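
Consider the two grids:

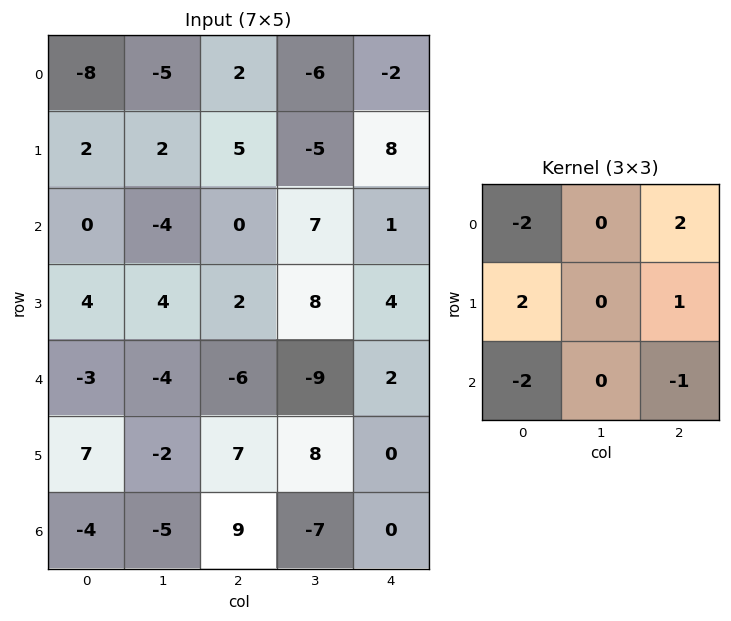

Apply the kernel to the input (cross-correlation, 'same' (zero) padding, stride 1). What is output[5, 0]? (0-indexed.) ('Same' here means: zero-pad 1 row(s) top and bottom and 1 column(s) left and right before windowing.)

-5

The receptive field on the zero-padded input at this output position is [0 -3 -4 / 0 7 -2 / 0 -4 -5]. Elementwise product with the kernel and sum: 0·-2 + -4·2 + 0·2 + -2·1 + 0·-2 + -5·-1.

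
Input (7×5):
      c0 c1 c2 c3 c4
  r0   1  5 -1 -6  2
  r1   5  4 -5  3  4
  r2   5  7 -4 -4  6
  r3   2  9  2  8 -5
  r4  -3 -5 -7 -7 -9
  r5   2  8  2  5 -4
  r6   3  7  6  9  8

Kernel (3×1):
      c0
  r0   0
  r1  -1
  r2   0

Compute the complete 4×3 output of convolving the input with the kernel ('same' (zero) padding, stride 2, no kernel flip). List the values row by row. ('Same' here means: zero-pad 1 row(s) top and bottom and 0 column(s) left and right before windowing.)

-1 1 -2
-5 4 -6
3 7 9
-3 -6 -8

Output[0,0]: The receptive field on the zero-padded input at this output position is [0 / 1 / 5]. Elementwise product with the kernel and sum: 1·-1.
Output[0,1]: The receptive field on the zero-padded input at this output position is [0 / -1 / -5]. Elementwise product with the kernel and sum: -1·-1.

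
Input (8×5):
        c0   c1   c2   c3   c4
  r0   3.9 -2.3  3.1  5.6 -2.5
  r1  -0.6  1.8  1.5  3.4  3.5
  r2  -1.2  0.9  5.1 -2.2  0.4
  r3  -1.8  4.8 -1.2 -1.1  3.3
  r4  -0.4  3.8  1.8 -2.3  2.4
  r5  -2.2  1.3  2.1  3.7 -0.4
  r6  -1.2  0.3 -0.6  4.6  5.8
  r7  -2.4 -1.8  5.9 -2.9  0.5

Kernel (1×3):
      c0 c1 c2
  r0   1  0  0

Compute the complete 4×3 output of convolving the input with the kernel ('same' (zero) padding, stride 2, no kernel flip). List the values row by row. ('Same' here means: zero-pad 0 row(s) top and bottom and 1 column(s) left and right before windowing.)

0 -2.3 5.6
0 0.9 -2.2
0 3.8 -2.3
0 0.3 4.6

Output[0,0]: The receptive field on the zero-padded input at this output position is [0 3.9 -2.3]. Elementwise product with the kernel and sum: 0·1.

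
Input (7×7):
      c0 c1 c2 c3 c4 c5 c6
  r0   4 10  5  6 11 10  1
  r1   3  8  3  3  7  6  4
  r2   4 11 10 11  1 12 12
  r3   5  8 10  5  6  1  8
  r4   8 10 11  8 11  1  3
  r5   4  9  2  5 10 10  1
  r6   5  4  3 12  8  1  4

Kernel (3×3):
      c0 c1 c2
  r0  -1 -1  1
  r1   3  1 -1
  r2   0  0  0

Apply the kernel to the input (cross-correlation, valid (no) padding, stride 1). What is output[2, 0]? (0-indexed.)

8

The receptive field on the input at this output position is [4 11 10 / 5 8 10 / 8 10 11]. Elementwise product with the kernel and sum: 4·-1 + 11·-1 + 10·1 + 5·3 + 8·1 + 10·-1.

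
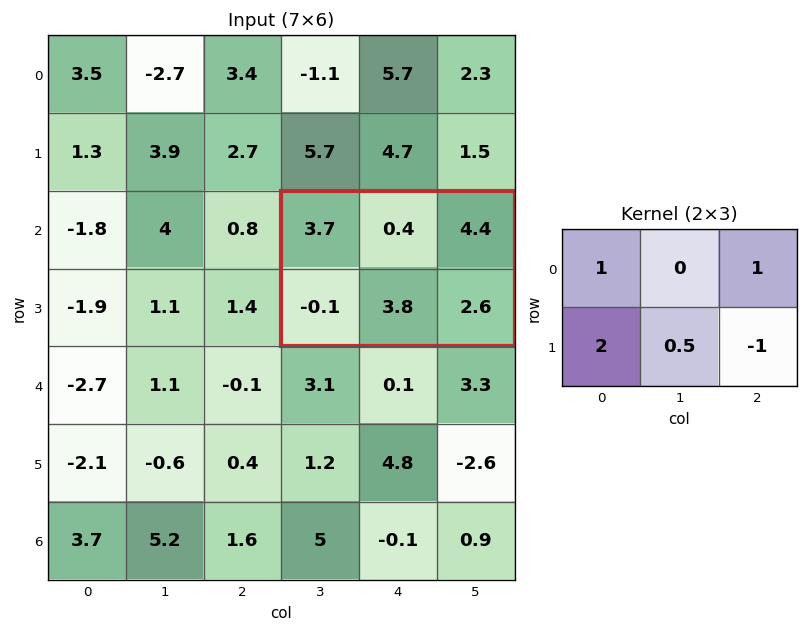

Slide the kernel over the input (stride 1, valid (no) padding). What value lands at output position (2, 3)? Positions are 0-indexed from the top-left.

7.2

The receptive field on the input at this output position is [3.7 0.4 4.4 / -0.1 3.8 2.6]. Elementwise product with the kernel and sum: 3.7·1 + 4.4·1 + -0.1·2 + 3.8·0.5 + 2.6·-1.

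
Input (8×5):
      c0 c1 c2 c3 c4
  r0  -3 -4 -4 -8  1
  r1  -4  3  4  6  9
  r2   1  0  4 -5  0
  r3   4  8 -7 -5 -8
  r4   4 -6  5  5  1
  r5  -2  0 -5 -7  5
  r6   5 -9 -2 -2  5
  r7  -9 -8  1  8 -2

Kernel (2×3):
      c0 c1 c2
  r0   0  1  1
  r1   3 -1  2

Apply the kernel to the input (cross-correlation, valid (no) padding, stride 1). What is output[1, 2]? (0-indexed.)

32

The receptive field on the input at this output position is [4 6 9 / 4 -5 0]. Elementwise product with the kernel and sum: 6·1 + 9·1 + 4·3 + -5·-1 + 0·2.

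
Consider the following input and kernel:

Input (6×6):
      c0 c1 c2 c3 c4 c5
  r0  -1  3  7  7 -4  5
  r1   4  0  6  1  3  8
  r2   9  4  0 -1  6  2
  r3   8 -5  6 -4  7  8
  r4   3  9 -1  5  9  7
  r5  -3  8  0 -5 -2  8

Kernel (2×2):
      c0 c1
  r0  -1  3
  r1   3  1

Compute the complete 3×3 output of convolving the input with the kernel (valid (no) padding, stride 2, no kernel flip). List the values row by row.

Output[0,0]: The receptive field on the input at this output position is [-1 3 / 4 0]. Elementwise product with the kernel and sum: -1·-1 + 3·3 + 4·3 + 0·1.
Output[0,1]: The receptive field on the input at this output position is [7 7 / 6 1]. Elementwise product with the kernel and sum: 7·-1 + 7·3 + 6·3 + 1·1.

22 33 36
22 11 29
23 11 14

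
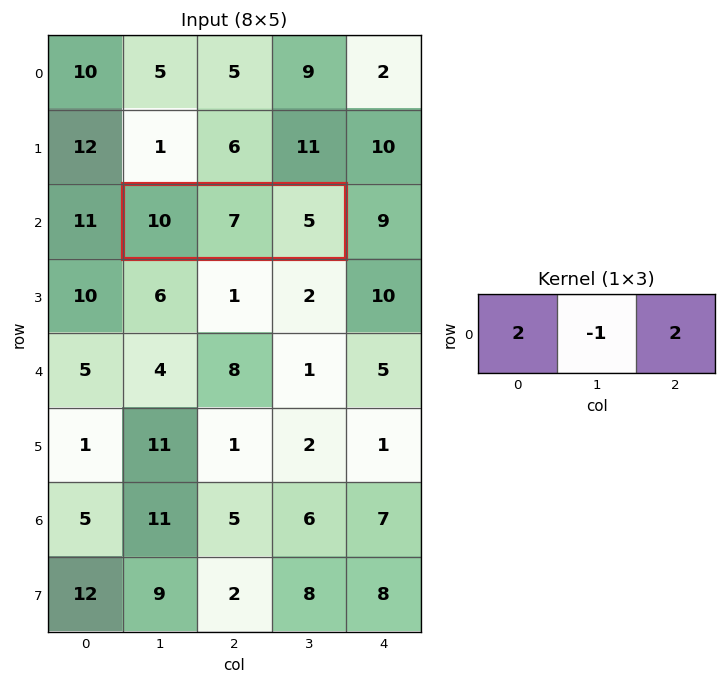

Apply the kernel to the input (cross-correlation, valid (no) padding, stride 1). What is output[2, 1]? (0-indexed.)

23

The receptive field on the input at this output position is [10 7 5]. Elementwise product with the kernel and sum: 10·2 + 7·-1 + 5·2.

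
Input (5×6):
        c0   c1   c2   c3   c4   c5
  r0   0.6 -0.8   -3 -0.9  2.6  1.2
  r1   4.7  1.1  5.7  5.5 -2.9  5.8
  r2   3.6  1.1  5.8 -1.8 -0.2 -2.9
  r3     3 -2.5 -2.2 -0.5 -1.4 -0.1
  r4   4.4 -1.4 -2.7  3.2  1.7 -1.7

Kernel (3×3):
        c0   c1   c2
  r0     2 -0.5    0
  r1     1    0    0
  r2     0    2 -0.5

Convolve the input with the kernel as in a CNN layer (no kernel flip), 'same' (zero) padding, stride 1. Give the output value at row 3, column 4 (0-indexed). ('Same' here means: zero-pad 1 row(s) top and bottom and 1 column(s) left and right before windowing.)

0.25

The receptive field on the zero-padded input at this output position is [-1.8 -0.2 -2.9 / -0.5 -1.4 -0.1 / 3.2 1.7 -1.7]. Elementwise product with the kernel and sum: -1.8·2 + -0.2·-0.5 + -0.5·1 + 1.7·2 + -1.7·-0.5.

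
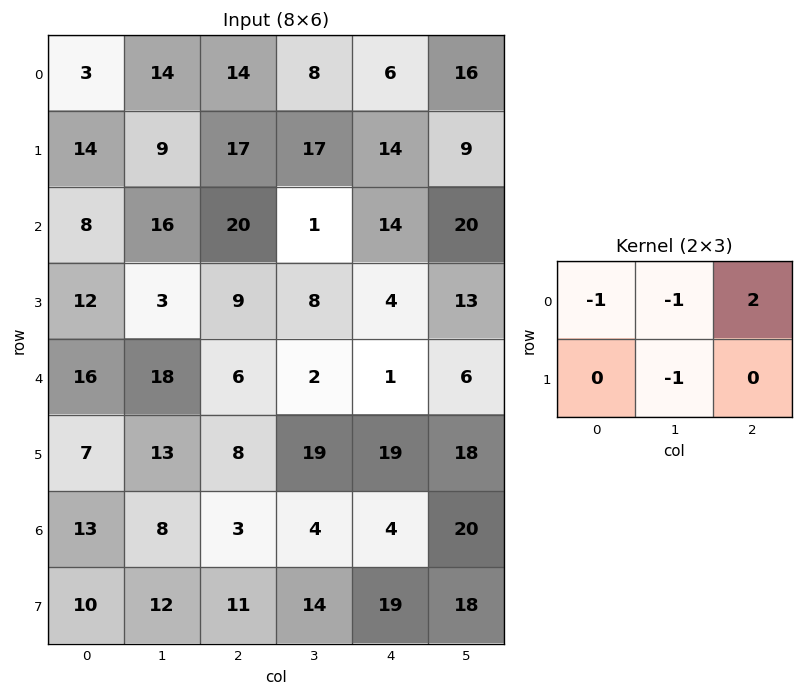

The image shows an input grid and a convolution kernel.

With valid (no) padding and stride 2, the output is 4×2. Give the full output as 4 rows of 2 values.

Output[0,0]: The receptive field on the input at this output position is [3 14 14 / 14 9 17]. Elementwise product with the kernel and sum: 3·-1 + 14·-1 + 14·2 + 9·-1.
Output[0,1]: The receptive field on the input at this output position is [14 8 6 / 17 17 14]. Elementwise product with the kernel and sum: 14·-1 + 8·-1 + 6·2 + 17·-1.

2 -27
13 -1
-35 -25
-27 -13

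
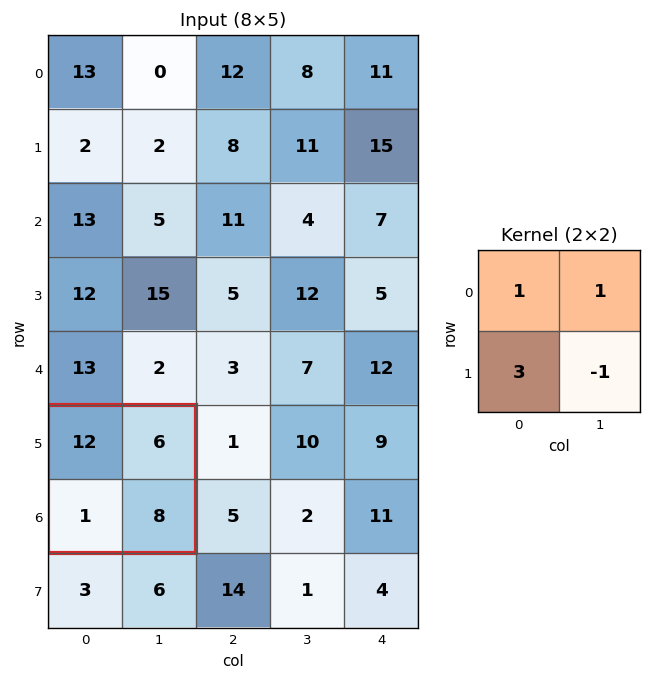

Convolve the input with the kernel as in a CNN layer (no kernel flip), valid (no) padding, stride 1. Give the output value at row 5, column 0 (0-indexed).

13

The receptive field on the input at this output position is [12 6 / 1 8]. Elementwise product with the kernel and sum: 12·1 + 6·1 + 1·3 + 8·-1.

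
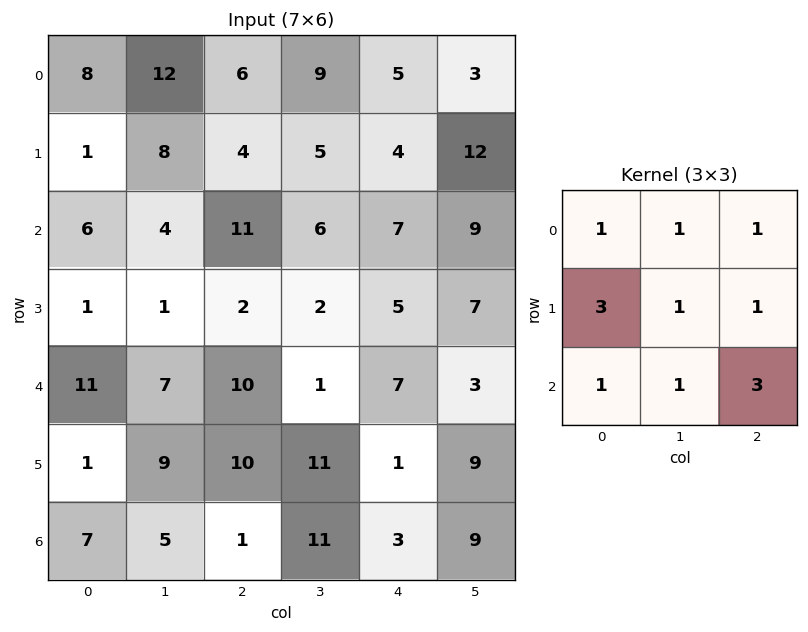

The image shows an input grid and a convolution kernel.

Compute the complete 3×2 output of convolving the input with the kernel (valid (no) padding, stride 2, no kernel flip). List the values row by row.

84 79
75 69
65 81

Output[0,0]: The receptive field on the input at this output position is [8 12 6 / 1 8 4 / 6 4 11]. Elementwise product with the kernel and sum: 8·1 + 12·1 + 6·1 + 1·3 + 8·1 + 4·1 + 6·1 + 4·1 + 11·3.
Output[0,1]: The receptive field on the input at this output position is [6 9 5 / 4 5 4 / 11 6 7]. Elementwise product with the kernel and sum: 6·1 + 9·1 + 5·1 + 4·3 + 5·1 + 4·1 + 11·1 + 6·1 + 7·3.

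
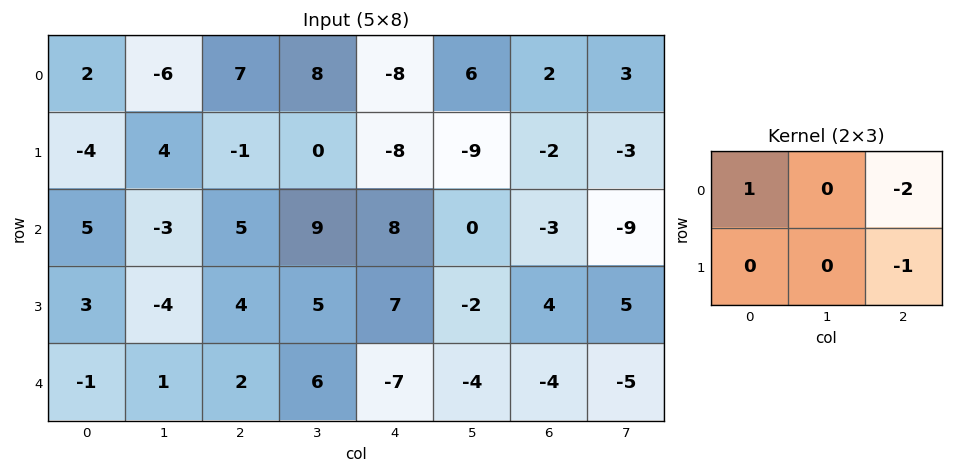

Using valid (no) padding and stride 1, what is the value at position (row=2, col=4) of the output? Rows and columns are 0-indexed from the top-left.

10

The receptive field on the input at this output position is [8 0 -3 / 7 -2 4]. Elementwise product with the kernel and sum: 8·1 + -3·-2 + 4·-1.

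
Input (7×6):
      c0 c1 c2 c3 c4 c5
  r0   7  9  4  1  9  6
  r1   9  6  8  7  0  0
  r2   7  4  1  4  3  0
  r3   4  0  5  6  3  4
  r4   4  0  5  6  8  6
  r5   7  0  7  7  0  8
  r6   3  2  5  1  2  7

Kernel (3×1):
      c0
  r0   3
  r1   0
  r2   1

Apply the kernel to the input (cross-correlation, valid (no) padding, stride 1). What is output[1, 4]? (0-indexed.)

The receptive field on the input at this output position is [0 / 3 / 3]. Elementwise product with the kernel and sum: 0·3 + 3·1.

3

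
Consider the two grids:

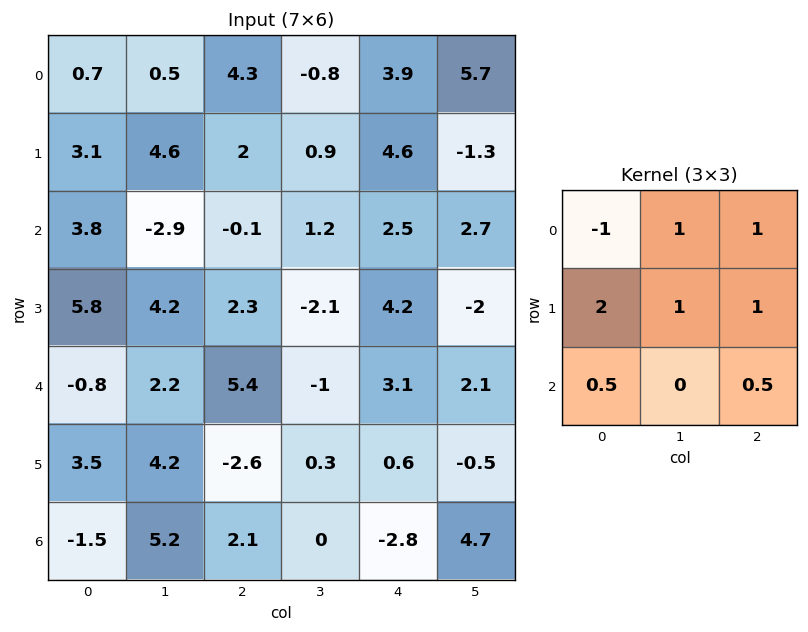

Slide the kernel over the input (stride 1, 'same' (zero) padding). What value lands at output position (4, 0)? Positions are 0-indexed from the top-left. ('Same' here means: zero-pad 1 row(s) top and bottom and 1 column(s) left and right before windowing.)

The receptive field on the zero-padded input at this output position is [0 5.8 4.2 / 0 -0.8 2.2 / 0 3.5 4.2]. Elementwise product with the kernel and sum: 0·-1 + 5.8·1 + 4.2·1 + 0·2 + -0.8·1 + 2.2·1 + 0·0.5 + 4.2·0.5.

13.5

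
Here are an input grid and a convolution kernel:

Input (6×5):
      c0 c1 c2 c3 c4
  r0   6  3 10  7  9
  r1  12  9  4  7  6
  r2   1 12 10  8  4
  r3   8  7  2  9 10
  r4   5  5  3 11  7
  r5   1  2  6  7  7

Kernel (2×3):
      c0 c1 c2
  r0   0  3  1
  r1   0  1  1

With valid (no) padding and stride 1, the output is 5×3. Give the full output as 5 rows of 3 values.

Output[0,0]: The receptive field on the input at this output position is [6 3 10 / 12 9 4]. Elementwise product with the kernel and sum: 3·3 + 10·1 + 9·1 + 4·1.

32 48 43
53 37 39
55 49 47
31 29 55
26 33 54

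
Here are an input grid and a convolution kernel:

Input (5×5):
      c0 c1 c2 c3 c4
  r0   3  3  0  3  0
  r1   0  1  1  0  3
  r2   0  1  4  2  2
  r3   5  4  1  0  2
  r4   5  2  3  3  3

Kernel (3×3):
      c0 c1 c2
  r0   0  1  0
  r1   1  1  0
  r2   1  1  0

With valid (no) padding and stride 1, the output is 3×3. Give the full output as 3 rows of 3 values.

5 7 10
11 11 7
17 14 9

Output[0,0]: The receptive field on the input at this output position is [3 3 0 / 0 1 1 / 0 1 4]. Elementwise product with the kernel and sum: 3·1 + 0·1 + 1·1 + 0·1 + 1·1.
Output[0,1]: The receptive field on the input at this output position is [3 0 3 / 1 1 0 / 1 4 2]. Elementwise product with the kernel and sum: 0·1 + 1·1 + 1·1 + 1·1 + 4·1.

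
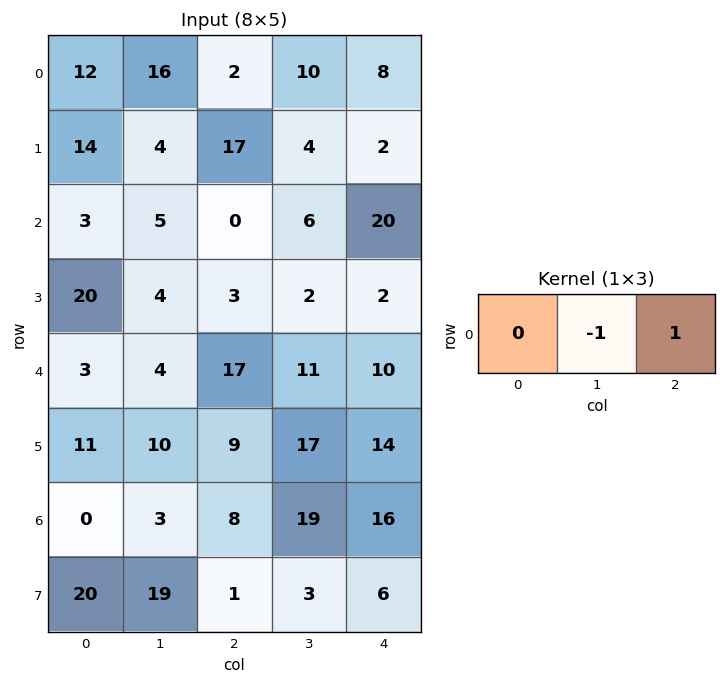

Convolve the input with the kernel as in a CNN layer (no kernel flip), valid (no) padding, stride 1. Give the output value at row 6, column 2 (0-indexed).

The receptive field on the input at this output position is [8 19 16]. Elementwise product with the kernel and sum: 19·-1 + 16·1.

-3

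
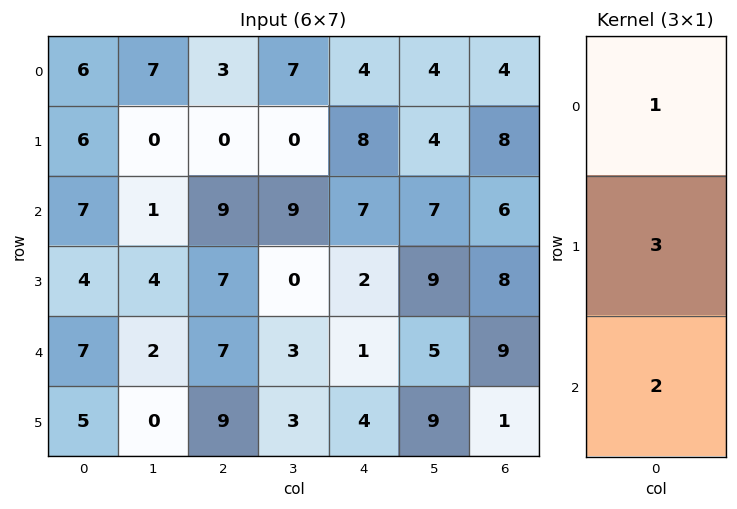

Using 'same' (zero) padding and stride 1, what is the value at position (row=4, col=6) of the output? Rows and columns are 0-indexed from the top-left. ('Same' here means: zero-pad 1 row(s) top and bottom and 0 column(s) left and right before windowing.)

The receptive field on the zero-padded input at this output position is [8 / 9 / 1]. Elementwise product with the kernel and sum: 8·1 + 9·3 + 1·2.

37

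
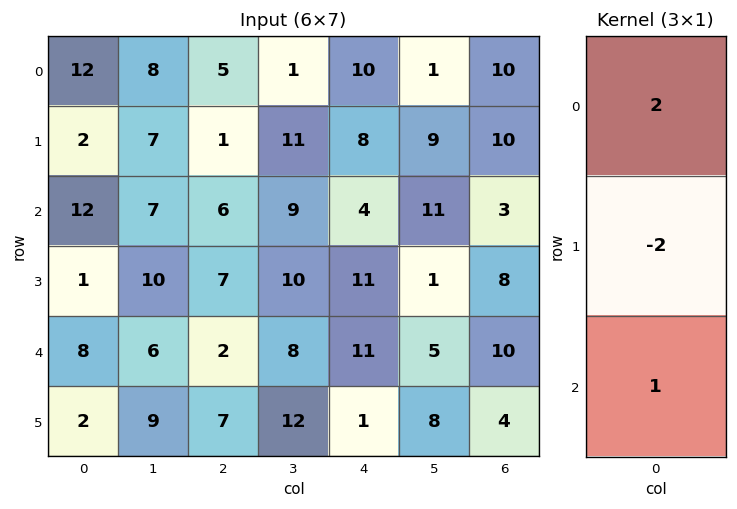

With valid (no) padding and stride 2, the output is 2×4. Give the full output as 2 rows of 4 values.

32 14 8 3
30 0 -3 0

Output[0,0]: The receptive field on the input at this output position is [12 / 2 / 12]. Elementwise product with the kernel and sum: 12·2 + 2·-2 + 12·1.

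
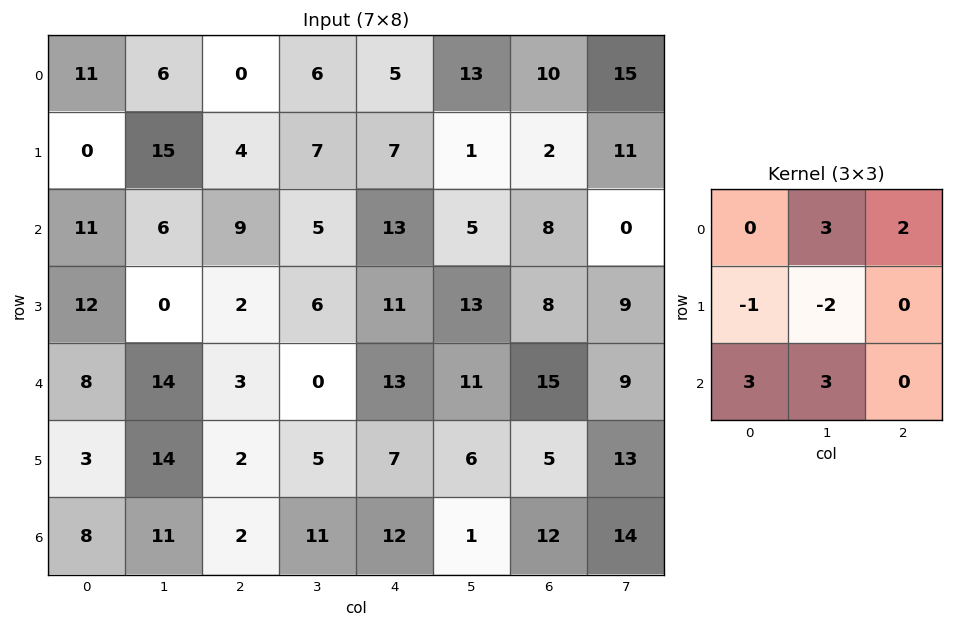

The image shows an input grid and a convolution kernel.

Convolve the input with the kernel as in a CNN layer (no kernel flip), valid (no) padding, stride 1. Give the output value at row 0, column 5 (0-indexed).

94

The receptive field on the input at this output position is [13 10 15 / 1 2 11 / 5 8 0]. Elementwise product with the kernel and sum: 10·3 + 15·2 + 1·-1 + 2·-2 + 5·3 + 8·3.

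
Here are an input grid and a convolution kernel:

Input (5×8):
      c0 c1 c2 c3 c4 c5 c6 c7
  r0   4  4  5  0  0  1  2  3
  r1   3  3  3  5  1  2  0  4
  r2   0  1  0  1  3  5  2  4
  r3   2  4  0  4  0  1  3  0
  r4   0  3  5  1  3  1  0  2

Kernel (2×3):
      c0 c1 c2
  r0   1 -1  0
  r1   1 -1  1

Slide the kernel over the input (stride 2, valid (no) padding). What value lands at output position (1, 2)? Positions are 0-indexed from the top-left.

0

The receptive field on the input at this output position is [3 5 2 / 0 1 3]. Elementwise product with the kernel and sum: 3·1 + 5·-1 + 0·1 + 1·-1 + 3·1.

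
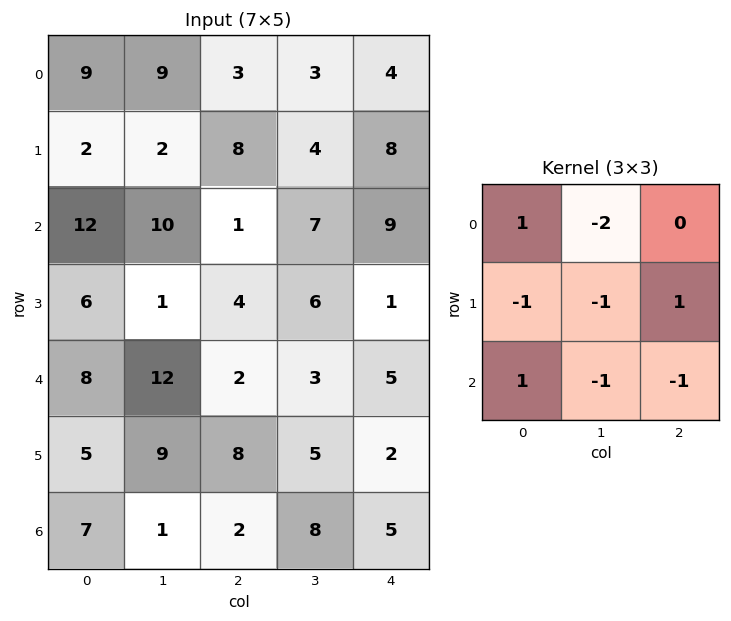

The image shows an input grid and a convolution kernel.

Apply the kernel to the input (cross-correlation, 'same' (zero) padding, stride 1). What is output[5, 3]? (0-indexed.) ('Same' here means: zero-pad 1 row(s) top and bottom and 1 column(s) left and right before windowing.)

The receptive field on the zero-padded input at this output position is [2 3 5 / 8 5 2 / 2 8 5]. Elementwise product with the kernel and sum: 2·1 + 3·-2 + 8·-1 + 5·-1 + 2·1 + 2·1 + 8·-1 + 5·-1.

-26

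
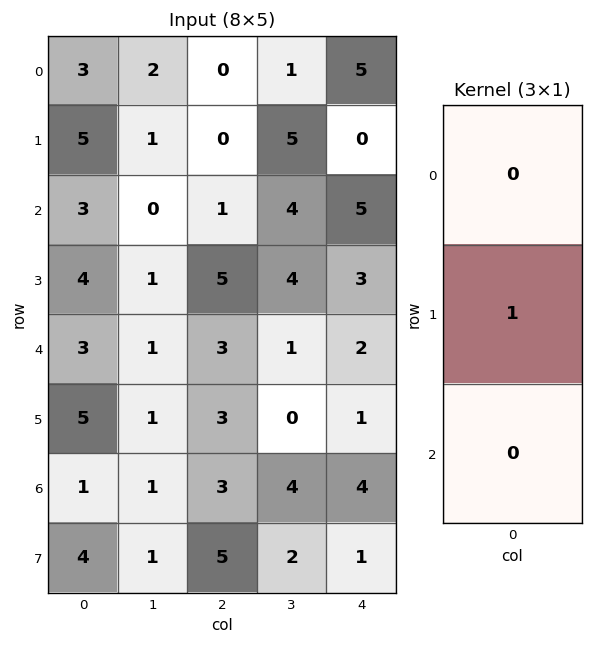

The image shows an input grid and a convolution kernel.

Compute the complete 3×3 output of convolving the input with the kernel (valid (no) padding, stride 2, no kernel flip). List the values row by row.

Output[0,0]: The receptive field on the input at this output position is [3 / 5 / 3]. Elementwise product with the kernel and sum: 5·1.

5 0 0
4 5 3
5 3 1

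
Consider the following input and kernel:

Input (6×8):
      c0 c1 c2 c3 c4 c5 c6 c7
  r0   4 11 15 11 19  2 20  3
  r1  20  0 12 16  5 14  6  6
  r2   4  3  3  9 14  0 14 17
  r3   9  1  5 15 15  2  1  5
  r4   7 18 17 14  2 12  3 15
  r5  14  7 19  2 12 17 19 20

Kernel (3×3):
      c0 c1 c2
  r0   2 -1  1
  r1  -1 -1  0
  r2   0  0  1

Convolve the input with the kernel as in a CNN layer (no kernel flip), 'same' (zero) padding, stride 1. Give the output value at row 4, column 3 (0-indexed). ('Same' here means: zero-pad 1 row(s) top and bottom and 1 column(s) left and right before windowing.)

-9

The receptive field on the zero-padded input at this output position is [5 15 15 / 17 14 2 / 19 2 12]. Elementwise product with the kernel and sum: 5·2 + 15·-1 + 15·1 + 17·-1 + 14·-1 + 12·1.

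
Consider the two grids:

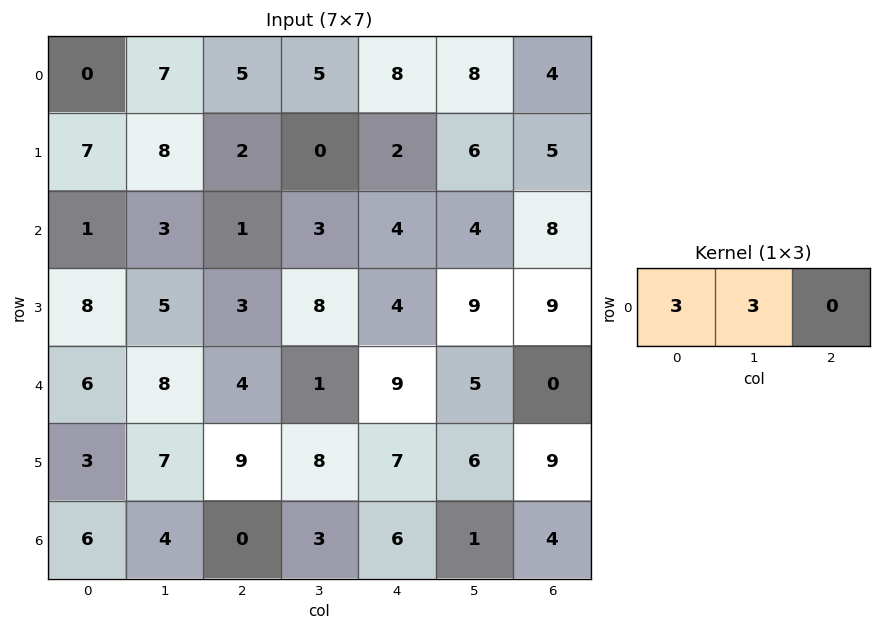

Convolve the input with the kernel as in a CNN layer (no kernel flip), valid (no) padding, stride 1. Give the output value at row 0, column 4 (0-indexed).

The receptive field on the input at this output position is [8 8 4]. Elementwise product with the kernel and sum: 8·3 + 8·3.

48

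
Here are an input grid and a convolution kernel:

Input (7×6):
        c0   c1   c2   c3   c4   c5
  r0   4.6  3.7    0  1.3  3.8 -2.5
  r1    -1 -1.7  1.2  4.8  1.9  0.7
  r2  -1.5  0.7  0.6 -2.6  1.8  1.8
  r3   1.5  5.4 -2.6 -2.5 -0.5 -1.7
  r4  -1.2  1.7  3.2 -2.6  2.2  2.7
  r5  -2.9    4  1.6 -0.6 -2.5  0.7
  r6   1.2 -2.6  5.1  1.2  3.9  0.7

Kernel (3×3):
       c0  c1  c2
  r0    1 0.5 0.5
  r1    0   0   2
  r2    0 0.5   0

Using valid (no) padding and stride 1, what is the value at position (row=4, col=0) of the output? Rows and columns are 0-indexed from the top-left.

3.15

The receptive field on the input at this output position is [-1.2 1.7 3.2 / -2.9 4 1.6 / 1.2 -2.6 5.1]. Elementwise product with the kernel and sum: -1.2·1 + 1.7·0.5 + 3.2·0.5 + 1.6·2 + -2.6·0.5.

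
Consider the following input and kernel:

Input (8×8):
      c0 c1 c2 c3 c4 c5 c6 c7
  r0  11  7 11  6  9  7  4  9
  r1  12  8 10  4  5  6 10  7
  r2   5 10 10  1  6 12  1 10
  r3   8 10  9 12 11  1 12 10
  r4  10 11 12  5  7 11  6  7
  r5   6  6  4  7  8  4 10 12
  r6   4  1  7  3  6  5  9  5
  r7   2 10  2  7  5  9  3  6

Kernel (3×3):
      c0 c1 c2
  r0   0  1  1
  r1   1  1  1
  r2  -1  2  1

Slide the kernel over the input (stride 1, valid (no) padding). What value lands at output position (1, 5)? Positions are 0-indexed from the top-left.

73

The receptive field on the input at this output position is [6 10 7 / 12 1 10 / 1 12 10]. Elementwise product with the kernel and sum: 10·1 + 7·1 + 12·1 + 1·1 + 10·1 + 1·-1 + 12·2 + 10·1.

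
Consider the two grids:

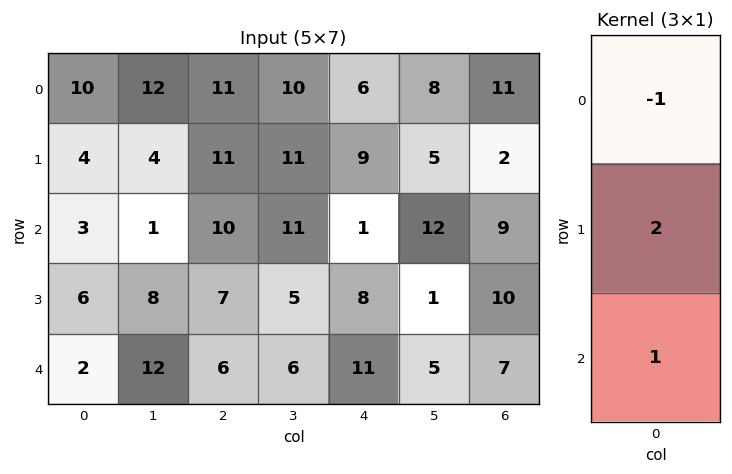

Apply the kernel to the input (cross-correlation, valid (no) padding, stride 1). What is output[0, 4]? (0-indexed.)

The receptive field on the input at this output position is [6 / 9 / 1]. Elementwise product with the kernel and sum: 6·-1 + 9·2 + 1·1.

13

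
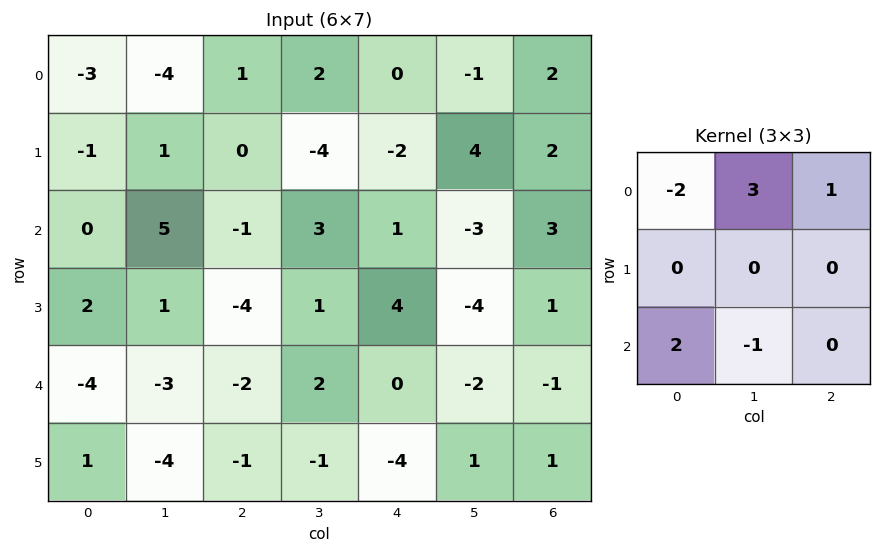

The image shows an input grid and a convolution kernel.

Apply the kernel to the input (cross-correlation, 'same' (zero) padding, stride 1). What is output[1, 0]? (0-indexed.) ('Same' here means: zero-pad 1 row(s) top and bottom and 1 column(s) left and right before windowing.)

The receptive field on the zero-padded input at this output position is [0 -3 -4 / 0 -1 1 / 0 0 5]. Elementwise product with the kernel and sum: 0·-2 + -3·3 + -4·1 + 0·2 + 0·-1.

-13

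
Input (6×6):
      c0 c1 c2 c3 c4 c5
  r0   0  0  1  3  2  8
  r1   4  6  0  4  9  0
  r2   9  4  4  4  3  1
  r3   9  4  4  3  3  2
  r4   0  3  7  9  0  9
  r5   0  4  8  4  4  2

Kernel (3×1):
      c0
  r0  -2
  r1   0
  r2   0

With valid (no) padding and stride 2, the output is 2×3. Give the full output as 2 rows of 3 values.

0 -2 -4
-18 -8 -6

Output[0,0]: The receptive field on the input at this output position is [0 / 4 / 9]. Elementwise product with the kernel and sum: 0·-2.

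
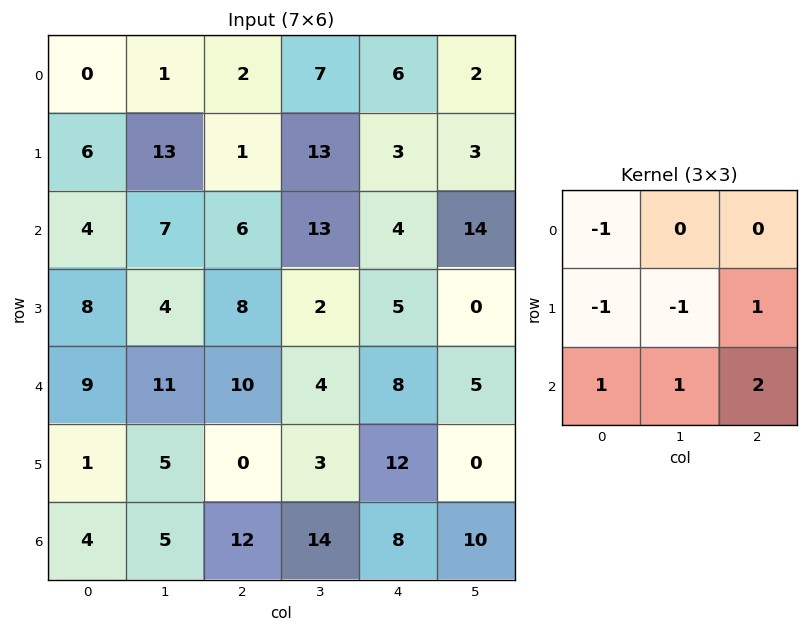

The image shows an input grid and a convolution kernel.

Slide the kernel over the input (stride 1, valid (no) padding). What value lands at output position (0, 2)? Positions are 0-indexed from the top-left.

The receptive field on the input at this output position is [2 7 6 / 1 13 3 / 6 13 4]. Elementwise product with the kernel and sum: 2·-1 + 1·-1 + 13·-1 + 3·1 + 6·1 + 13·1 + 4·2.

14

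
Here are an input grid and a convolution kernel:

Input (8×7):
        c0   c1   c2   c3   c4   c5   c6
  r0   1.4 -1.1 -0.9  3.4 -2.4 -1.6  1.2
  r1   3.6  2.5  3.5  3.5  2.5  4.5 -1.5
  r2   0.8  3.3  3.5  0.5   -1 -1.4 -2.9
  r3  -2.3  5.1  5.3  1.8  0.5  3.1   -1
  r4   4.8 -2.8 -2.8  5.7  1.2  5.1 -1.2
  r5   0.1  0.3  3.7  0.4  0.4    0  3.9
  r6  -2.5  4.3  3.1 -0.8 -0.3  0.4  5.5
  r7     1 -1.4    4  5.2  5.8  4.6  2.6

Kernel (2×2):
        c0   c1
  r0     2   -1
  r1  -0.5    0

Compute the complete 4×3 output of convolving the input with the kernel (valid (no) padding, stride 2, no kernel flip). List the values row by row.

Output[0,0]: The receptive field on the input at this output position is [1.4 -1.1 / 3.6 2.5]. Elementwise product with the kernel and sum: 1.4·2 + -1.1·-1 + 3.6·-0.5.

2.1 -6.95 -4.45
-0.55 3.85 -0.85
12.35 -13.15 -2.9
-9.8 5 -3.9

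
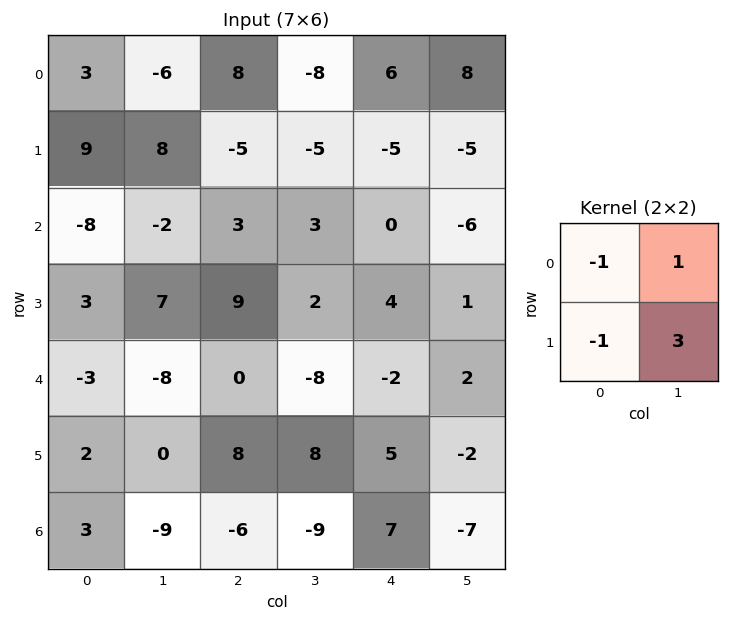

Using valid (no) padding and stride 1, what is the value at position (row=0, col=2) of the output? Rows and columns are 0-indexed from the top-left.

The receptive field on the input at this output position is [8 -8 / -5 -5]. Elementwise product with the kernel and sum: 8·-1 + -8·1 + -5·-1 + -5·3.

-26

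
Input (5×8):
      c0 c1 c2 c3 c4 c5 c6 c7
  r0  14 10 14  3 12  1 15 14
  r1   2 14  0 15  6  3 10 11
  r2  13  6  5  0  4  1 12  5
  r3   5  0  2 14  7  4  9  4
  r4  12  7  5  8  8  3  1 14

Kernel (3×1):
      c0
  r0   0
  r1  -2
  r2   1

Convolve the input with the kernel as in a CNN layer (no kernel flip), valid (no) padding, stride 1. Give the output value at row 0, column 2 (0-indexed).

5

The receptive field on the input at this output position is [14 / 0 / 5]. Elementwise product with the kernel and sum: 0·-2 + 5·1.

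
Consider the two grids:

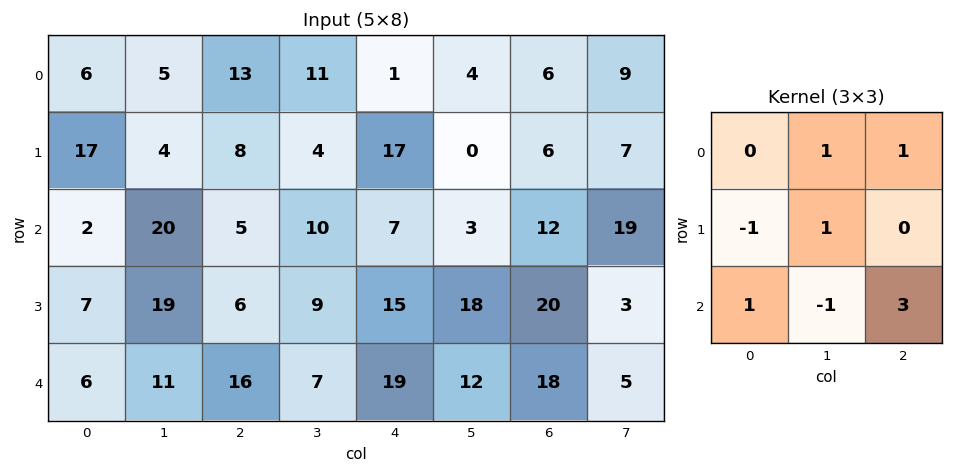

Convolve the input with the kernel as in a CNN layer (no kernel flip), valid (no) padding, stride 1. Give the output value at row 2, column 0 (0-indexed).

The receptive field on the input at this output position is [2 20 5 / 7 19 6 / 6 11 16]. Elementwise product with the kernel and sum: 20·1 + 5·1 + 7·-1 + 19·1 + 6·1 + 11·-1 + 16·3.

80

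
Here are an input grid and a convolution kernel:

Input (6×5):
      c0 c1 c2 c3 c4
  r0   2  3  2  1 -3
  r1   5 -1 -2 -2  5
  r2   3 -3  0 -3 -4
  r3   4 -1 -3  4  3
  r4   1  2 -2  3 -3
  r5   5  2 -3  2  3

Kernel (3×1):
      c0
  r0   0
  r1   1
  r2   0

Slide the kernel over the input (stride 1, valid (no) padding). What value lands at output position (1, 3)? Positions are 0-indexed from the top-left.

-3

The receptive field on the input at this output position is [-2 / -3 / 4]. Elementwise product with the kernel and sum: -3·1.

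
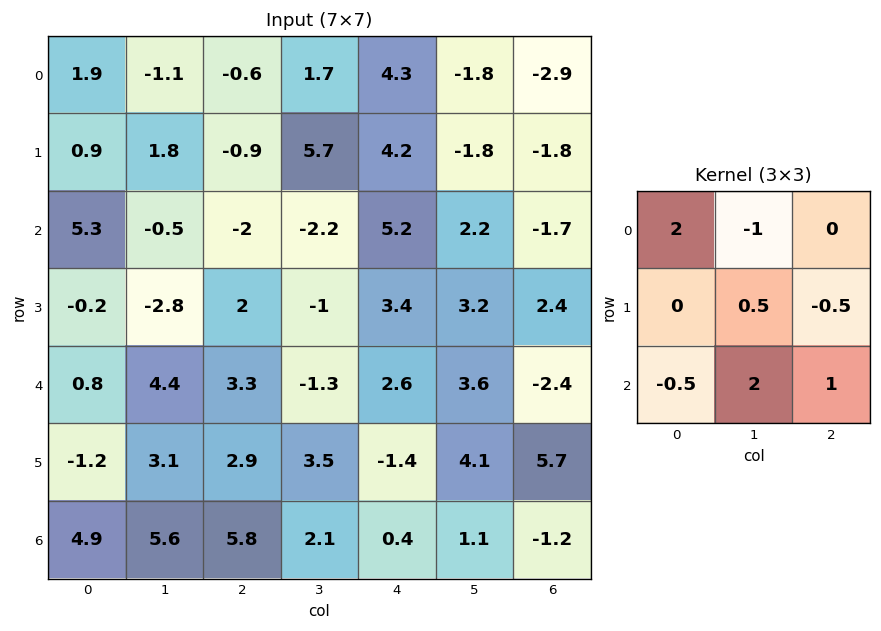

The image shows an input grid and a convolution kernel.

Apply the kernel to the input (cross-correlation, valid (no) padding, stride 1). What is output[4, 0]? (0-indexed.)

11.85

The receptive field on the input at this output position is [0.8 4.4 3.3 / -1.2 3.1 2.9 / 4.9 5.6 5.8]. Elementwise product with the kernel and sum: 0.8·2 + 4.4·-1 + 3.1·0.5 + 2.9·-0.5 + 4.9·-0.5 + 5.6·2 + 5.8·1.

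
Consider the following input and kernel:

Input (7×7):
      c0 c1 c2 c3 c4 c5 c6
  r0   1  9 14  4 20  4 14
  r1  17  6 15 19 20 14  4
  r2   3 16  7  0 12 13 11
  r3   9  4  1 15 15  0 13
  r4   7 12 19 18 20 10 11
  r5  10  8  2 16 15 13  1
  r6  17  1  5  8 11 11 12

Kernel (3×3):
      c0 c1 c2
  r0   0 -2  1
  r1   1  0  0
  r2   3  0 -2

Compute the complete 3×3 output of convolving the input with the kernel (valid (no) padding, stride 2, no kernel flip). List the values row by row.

Output[0,0]: The receptive field on the input at this output position is [1 9 14 / 17 6 15 / 3 16 7]. Elementwise product with the kernel and sum: 9·-2 + 14·1 + 17·1 + 3·3 + 7·-2.
Output[0,1]: The receptive field on the input at this output position is [14 4 20 / 15 19 20 / 7 0 12]. Elementwise product with the kernel and sum: 4·-2 + 20·1 + 15·1 + 7·3 + 12·-2.

8 24 40
-33 30 38
46 -21 15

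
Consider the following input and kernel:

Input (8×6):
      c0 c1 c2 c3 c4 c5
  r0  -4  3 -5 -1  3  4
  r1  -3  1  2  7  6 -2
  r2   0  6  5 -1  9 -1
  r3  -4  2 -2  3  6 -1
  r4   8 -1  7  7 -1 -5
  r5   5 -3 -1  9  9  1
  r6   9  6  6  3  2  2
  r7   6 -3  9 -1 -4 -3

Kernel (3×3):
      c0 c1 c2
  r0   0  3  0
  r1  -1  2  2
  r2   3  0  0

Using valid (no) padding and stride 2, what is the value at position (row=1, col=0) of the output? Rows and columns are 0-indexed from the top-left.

46

The receptive field on the input at this output position is [0 6 5 / -4 2 -2 / 8 -1 7]. Elementwise product with the kernel and sum: 6·3 + -4·-1 + 2·2 + -2·2 + 8·3.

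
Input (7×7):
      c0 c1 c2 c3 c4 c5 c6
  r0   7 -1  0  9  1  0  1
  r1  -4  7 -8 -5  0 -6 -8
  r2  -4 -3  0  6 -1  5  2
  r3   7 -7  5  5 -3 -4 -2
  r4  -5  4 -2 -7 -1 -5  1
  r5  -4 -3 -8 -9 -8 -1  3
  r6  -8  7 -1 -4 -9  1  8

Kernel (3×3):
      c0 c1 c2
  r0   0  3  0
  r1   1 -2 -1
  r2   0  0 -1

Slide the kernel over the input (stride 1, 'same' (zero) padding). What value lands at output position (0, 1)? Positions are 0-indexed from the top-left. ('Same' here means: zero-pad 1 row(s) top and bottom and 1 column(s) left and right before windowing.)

The receptive field on the zero-padded input at this output position is [0 0 0 / 7 -1 0 / -4 7 -8]. Elementwise product with the kernel and sum: 0·3 + 7·1 + -1·-2 + 0·-1 + -8·-1.

17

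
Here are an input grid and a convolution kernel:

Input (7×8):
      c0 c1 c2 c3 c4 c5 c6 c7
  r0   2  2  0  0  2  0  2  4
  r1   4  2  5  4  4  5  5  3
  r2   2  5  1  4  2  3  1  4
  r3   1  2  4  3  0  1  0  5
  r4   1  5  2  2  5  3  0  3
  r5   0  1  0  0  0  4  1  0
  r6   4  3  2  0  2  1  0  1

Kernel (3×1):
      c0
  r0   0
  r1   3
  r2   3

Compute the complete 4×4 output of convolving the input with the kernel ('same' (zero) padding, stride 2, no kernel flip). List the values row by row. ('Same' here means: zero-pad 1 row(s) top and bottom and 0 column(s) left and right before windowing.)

Output[0,0]: The receptive field on the zero-padded input at this output position is [0 / 2 / 4]. Elementwise product with the kernel and sum: 2·3 + 4·3.

18 15 18 21
9 15 6 3
3 6 15 3
12 6 6 0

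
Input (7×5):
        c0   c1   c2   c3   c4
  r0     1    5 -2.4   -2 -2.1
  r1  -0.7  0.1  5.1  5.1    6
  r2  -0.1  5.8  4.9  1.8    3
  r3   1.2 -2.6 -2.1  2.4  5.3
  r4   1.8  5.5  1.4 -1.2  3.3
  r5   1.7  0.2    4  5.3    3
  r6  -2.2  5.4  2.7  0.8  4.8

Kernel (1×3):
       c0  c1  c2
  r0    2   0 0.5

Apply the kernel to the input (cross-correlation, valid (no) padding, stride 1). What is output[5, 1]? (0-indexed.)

The receptive field on the input at this output position is [0.2 4 5.3]. Elementwise product with the kernel and sum: 0.2·2 + 5.3·0.5.

3.05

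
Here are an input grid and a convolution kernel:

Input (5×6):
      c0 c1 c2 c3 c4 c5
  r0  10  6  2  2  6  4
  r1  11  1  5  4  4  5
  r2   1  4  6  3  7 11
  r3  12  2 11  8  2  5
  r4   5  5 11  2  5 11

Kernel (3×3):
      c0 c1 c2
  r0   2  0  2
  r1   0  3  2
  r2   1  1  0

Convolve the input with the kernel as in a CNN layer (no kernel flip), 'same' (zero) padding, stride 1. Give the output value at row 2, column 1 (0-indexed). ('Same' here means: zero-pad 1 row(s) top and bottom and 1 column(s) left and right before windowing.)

The receptive field on the zero-padded input at this output position is [11 1 5 / 1 4 6 / 12 2 11]. Elementwise product with the kernel and sum: 11·2 + 5·2 + 4·3 + 6·2 + 12·1 + 2·1.

70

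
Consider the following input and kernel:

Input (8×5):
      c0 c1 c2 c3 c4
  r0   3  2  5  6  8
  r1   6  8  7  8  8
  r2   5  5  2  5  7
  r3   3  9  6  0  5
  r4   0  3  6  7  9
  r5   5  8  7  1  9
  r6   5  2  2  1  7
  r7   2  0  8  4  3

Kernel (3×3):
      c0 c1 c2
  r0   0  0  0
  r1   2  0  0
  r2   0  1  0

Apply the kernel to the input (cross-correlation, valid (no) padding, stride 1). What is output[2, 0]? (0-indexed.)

9

The receptive field on the input at this output position is [5 5 2 / 3 9 6 / 0 3 6]. Elementwise product with the kernel and sum: 3·2 + 3·1.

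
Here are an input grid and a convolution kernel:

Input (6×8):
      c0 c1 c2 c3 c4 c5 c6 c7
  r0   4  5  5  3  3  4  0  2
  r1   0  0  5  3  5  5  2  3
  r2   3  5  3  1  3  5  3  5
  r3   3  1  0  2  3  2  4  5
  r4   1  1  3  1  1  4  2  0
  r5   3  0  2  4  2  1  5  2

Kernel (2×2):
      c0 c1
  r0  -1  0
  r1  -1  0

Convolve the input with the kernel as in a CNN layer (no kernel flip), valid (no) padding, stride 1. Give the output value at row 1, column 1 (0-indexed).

The receptive field on the input at this output position is [0 5 / 5 3]. Elementwise product with the kernel and sum: 0·-1 + 5·-1.

-5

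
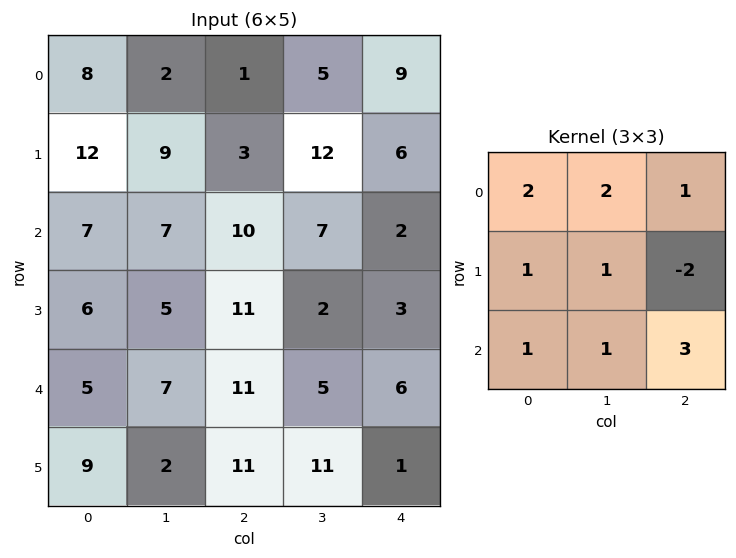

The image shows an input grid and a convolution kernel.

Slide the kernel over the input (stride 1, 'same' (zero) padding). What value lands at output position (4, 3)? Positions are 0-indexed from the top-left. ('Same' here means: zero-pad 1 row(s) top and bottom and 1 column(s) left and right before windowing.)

58

The receptive field on the zero-padded input at this output position is [11 2 3 / 11 5 6 / 11 11 1]. Elementwise product with the kernel and sum: 11·2 + 2·2 + 3·1 + 11·1 + 5·1 + 6·-2 + 11·1 + 11·1 + 1·3.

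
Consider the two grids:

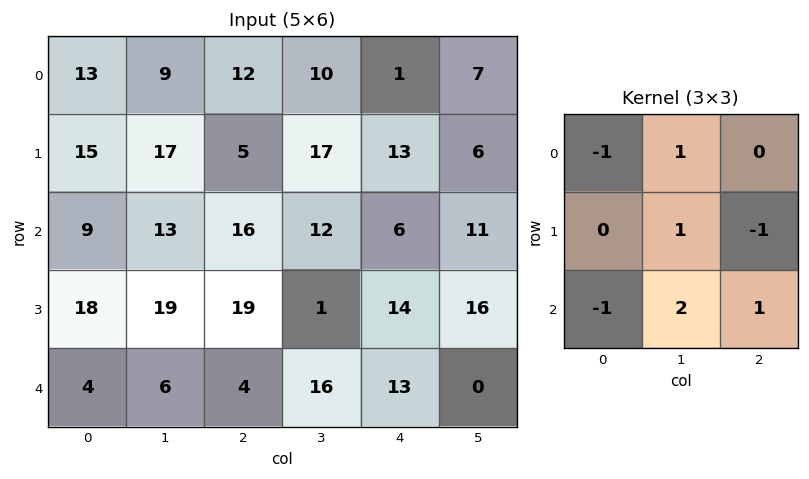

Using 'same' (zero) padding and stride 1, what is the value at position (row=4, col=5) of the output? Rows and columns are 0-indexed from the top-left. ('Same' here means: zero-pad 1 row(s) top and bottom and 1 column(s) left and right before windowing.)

The receptive field on the zero-padded input at this output position is [14 16 0 / 13 0 0 / 0 0 0]. Elementwise product with the kernel and sum: 14·-1 + 16·1 + 0·1 + 0·-1 + 0·-1 + 0·2 + 0·1.

2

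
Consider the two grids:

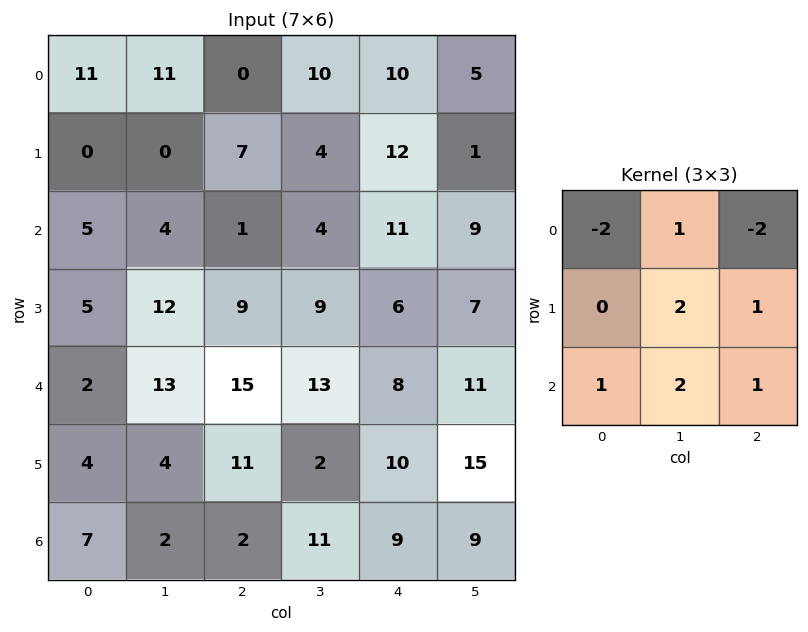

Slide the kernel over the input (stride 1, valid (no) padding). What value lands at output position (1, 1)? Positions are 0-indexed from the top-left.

44

The receptive field on the input at this output position is [0 7 4 / 4 1 4 / 12 9 9]. Elementwise product with the kernel and sum: 0·-2 + 7·1 + 4·-2 + 1·2 + 4·1 + 12·1 + 9·2 + 9·1.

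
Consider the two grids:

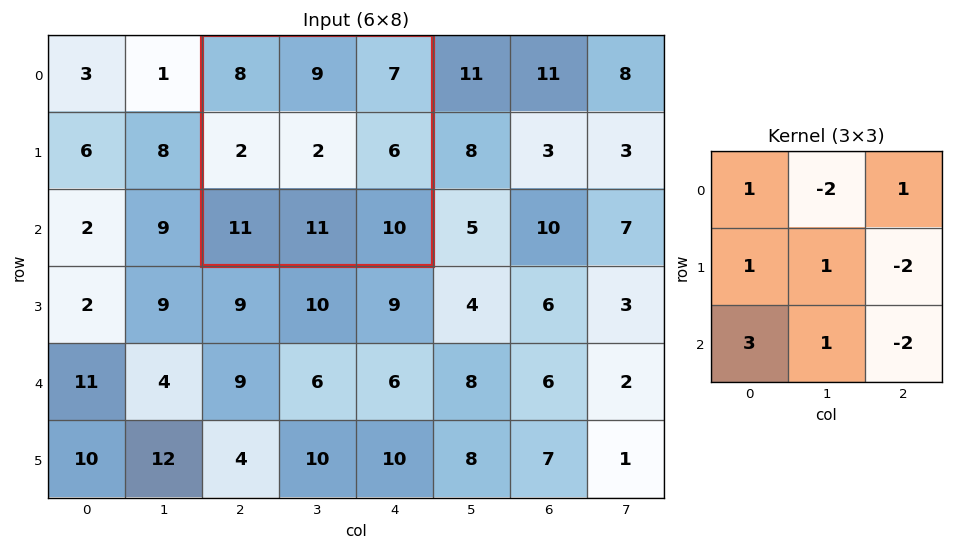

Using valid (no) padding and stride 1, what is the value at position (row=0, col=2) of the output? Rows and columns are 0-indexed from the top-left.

The receptive field on the input at this output position is [8 9 7 / 2 2 6 / 11 11 10]. Elementwise product with the kernel and sum: 8·1 + 9·-2 + 7·1 + 2·1 + 2·1 + 6·-2 + 11·3 + 11·1 + 10·-2.

13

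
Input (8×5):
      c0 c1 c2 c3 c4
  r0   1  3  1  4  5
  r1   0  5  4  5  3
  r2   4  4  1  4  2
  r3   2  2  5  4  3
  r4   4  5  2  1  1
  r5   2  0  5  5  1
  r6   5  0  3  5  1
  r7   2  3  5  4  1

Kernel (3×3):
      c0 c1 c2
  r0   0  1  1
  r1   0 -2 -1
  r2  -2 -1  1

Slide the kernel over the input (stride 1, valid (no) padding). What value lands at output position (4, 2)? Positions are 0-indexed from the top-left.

The receptive field on the input at this output position is [2 1 1 / 5 5 1 / 3 5 1]. Elementwise product with the kernel and sum: 1·1 + 1·1 + 5·-2 + 1·-1 + 3·-2 + 5·-1 + 1·1.

-19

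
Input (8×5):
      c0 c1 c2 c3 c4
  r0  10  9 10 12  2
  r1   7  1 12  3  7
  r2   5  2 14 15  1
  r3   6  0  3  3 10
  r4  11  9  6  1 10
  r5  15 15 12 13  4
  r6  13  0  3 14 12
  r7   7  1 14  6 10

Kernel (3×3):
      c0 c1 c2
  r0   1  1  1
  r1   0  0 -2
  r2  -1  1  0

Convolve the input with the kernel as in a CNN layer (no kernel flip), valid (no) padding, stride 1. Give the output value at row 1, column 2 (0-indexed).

20

The receptive field on the input at this output position is [12 3 7 / 14 15 1 / 3 3 10]. Elementwise product with the kernel and sum: 12·1 + 3·1 + 7·1 + 1·-2 + 3·-1 + 3·1.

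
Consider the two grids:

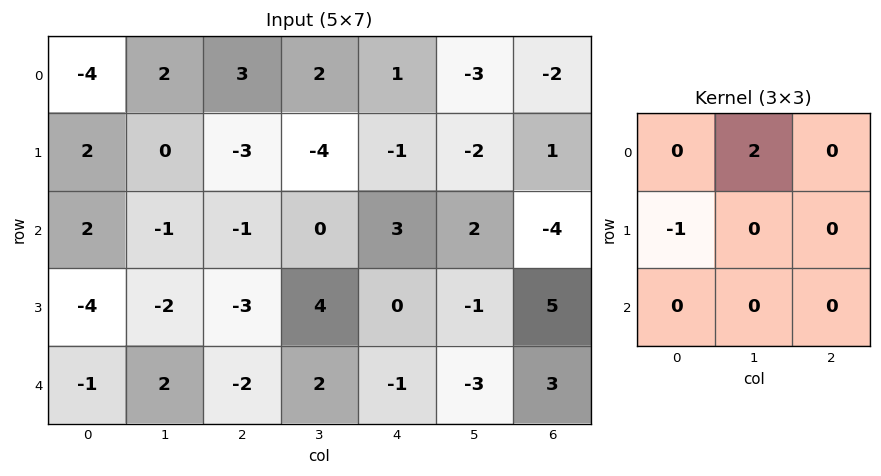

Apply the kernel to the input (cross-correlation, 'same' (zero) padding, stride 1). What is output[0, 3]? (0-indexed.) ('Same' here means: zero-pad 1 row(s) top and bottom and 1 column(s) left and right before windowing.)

The receptive field on the zero-padded input at this output position is [0 0 0 / 3 2 1 / -3 -4 -1]. Elementwise product with the kernel and sum: 0·2 + 3·-1.

-3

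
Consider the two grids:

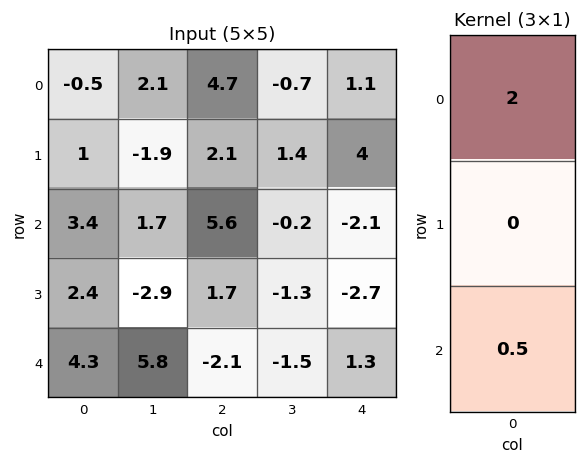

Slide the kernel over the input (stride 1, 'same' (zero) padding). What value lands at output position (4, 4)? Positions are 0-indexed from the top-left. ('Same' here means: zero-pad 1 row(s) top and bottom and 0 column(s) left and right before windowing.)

-5.4

The receptive field on the zero-padded input at this output position is [-2.7 / 1.3 / 0]. Elementwise product with the kernel and sum: -2.7·2 + 0·0.5.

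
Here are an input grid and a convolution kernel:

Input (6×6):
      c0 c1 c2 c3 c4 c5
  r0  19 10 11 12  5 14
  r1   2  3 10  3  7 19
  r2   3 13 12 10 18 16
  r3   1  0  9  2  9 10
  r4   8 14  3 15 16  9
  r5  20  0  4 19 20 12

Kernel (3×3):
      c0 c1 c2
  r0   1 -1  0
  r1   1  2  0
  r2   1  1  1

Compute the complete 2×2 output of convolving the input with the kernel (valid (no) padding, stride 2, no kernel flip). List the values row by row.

45 55
16 49

Output[0,0]: The receptive field on the input at this output position is [19 10 11 / 2 3 10 / 3 13 12]. Elementwise product with the kernel and sum: 19·1 + 10·-1 + 2·1 + 3·2 + 3·1 + 13·1 + 12·1.
Output[0,1]: The receptive field on the input at this output position is [11 12 5 / 10 3 7 / 12 10 18]. Elementwise product with the kernel and sum: 11·1 + 12·-1 + 10·1 + 3·2 + 12·1 + 10·1 + 18·1.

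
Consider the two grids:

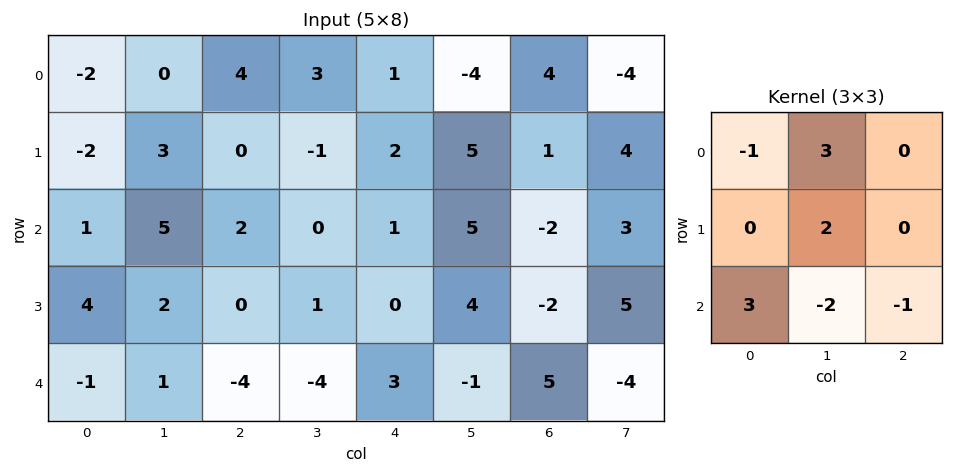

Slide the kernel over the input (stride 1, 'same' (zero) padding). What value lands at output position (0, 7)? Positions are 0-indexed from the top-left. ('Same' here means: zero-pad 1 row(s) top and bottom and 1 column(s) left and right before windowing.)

The receptive field on the zero-padded input at this output position is [0 0 0 / 4 -4 0 / 1 4 0]. Elementwise product with the kernel and sum: 0·-1 + 0·3 + -4·2 + 1·3 + 4·-2 + 0·-1.

-13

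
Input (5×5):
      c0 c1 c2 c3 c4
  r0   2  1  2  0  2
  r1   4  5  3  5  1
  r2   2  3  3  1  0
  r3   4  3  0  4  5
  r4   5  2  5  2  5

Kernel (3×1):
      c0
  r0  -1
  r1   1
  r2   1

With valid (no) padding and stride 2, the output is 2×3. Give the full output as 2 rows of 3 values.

Output[0,0]: The receptive field on the input at this output position is [2 / 4 / 2]. Elementwise product with the kernel and sum: 2·-1 + 4·1 + 2·1.

4 4 -1
7 2 10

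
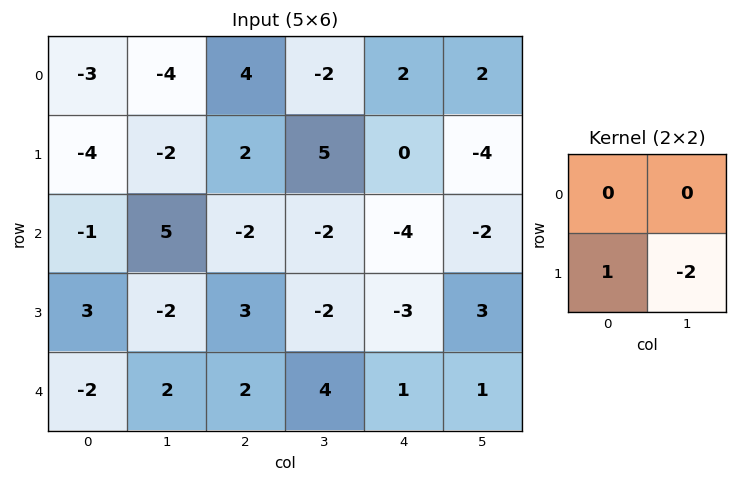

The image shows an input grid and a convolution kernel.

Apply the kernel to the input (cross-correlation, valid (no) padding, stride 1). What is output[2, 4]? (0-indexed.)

The receptive field on the input at this output position is [-4 -2 / -3 3]. Elementwise product with the kernel and sum: -3·1 + 3·-2.

-9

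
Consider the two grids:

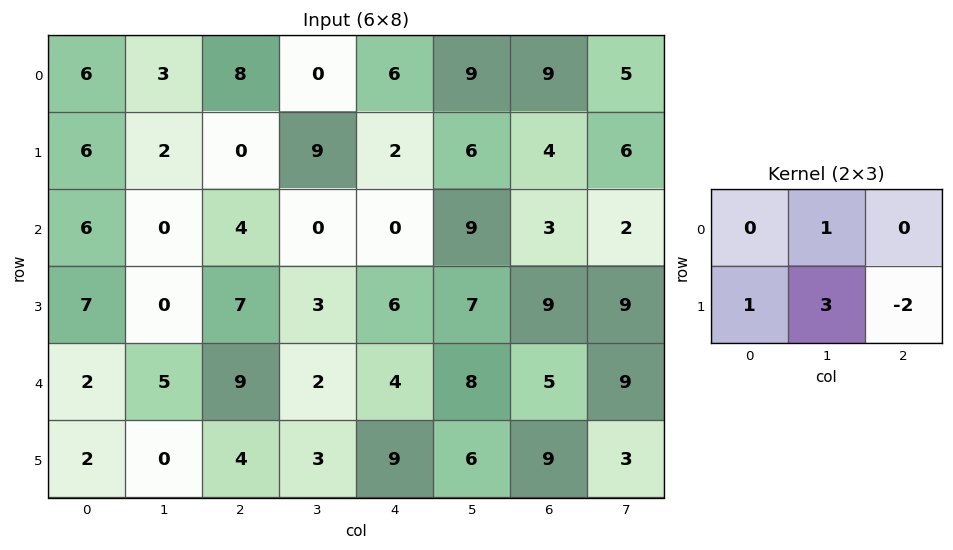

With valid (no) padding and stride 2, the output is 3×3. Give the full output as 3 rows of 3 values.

Output[0,0]: The receptive field on the input at this output position is [6 3 8 / 6 2 0]. Elementwise product with the kernel and sum: 3·1 + 6·1 + 2·3 + 0·-2.
Output[0,1]: The receptive field on the input at this output position is [8 0 6 / 0 9 2]. Elementwise product with the kernel and sum: 0·1 + 0·1 + 9·3 + 2·-2.

15 23 21
-7 4 18
-1 -3 17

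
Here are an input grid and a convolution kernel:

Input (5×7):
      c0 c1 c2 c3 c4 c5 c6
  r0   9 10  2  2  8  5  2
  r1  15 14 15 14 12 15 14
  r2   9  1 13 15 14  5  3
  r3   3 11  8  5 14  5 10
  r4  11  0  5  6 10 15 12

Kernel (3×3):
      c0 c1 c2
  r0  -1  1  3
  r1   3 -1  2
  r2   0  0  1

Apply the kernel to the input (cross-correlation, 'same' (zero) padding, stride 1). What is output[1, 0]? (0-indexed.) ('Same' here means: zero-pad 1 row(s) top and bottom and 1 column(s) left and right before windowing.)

53

The receptive field on the zero-padded input at this output position is [0 9 10 / 0 15 14 / 0 9 1]. Elementwise product with the kernel and sum: 0·-1 + 9·1 + 10·3 + 0·3 + 15·-1 + 14·2 + 1·1.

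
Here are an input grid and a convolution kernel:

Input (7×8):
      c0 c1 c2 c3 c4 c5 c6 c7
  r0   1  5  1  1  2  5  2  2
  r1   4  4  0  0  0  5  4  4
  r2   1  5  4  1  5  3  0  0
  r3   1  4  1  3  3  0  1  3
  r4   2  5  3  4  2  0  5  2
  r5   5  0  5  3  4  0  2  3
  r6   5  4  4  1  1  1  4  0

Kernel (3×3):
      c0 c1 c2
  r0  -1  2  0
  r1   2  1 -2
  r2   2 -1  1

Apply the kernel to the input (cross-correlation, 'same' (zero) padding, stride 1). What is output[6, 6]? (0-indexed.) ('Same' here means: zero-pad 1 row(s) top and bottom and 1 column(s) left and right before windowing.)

10

The receptive field on the zero-padded input at this output position is [0 2 3 / 1 4 0 / 0 0 0]. Elementwise product with the kernel and sum: 0·-1 + 2·2 + 1·2 + 4·1 + 0·-2 + 0·2 + 0·-1 + 0·1.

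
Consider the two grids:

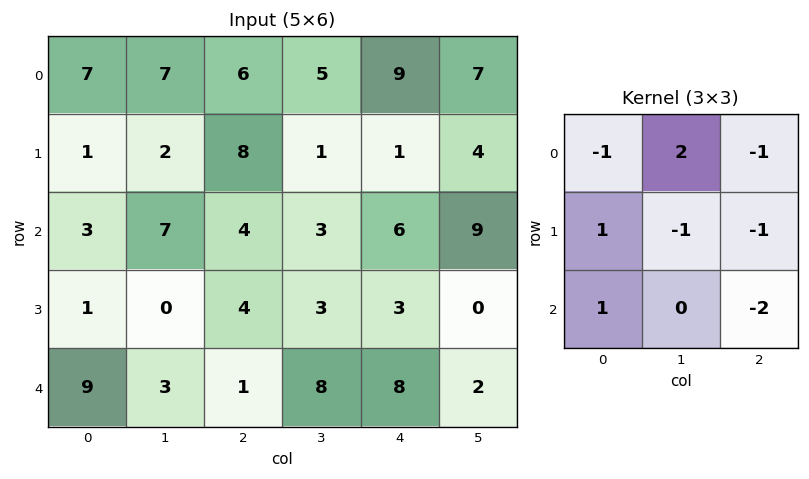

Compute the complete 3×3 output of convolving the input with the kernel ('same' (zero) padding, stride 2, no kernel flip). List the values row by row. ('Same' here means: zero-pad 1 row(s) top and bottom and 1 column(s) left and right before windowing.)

-18 -4 -18
-10 7 -12
-10 -1 1

Output[0,0]: The receptive field on the zero-padded input at this output position is [0 0 0 / 0 7 7 / 0 1 2]. Elementwise product with the kernel and sum: 0·-1 + 0·2 + 0·-1 + 0·1 + 7·-1 + 7·-1 + 0·1 + 2·-2.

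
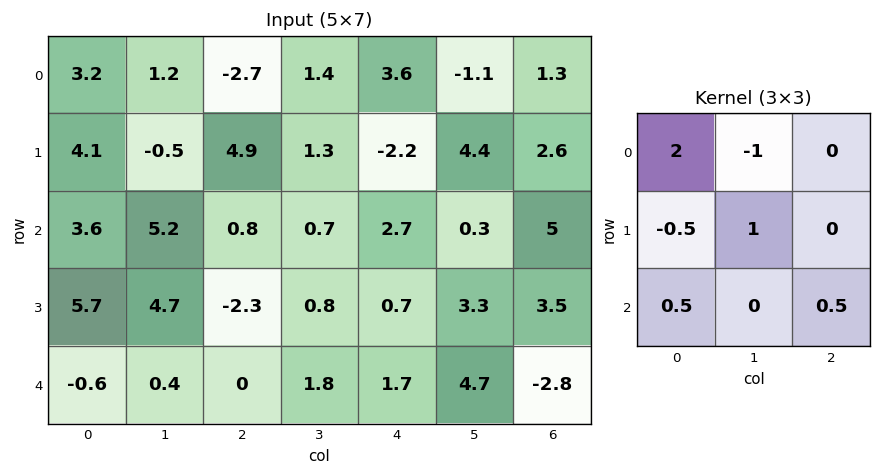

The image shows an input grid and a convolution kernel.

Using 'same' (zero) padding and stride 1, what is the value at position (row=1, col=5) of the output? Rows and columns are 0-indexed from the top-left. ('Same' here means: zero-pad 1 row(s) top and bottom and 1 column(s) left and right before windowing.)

The receptive field on the zero-padded input at this output position is [3.6 -1.1 1.3 / -2.2 4.4 2.6 / 2.7 0.3 5]. Elementwise product with the kernel and sum: 3.6·2 + -1.1·-1 + -2.2·-0.5 + 4.4·1 + 2.7·0.5 + 5·0.5.

17.65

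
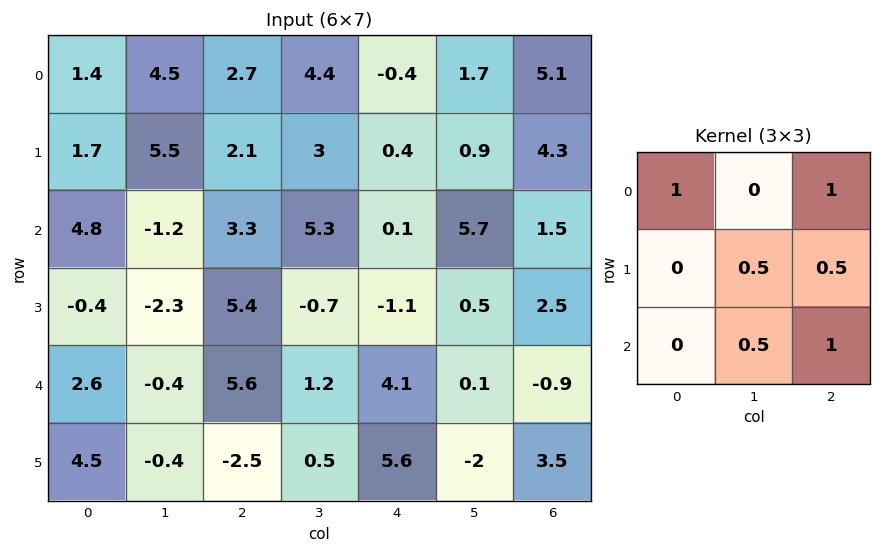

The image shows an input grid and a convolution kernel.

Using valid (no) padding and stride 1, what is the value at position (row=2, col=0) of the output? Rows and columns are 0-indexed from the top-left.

The receptive field on the input at this output position is [4.8 -1.2 3.3 / -0.4 -2.3 5.4 / 2.6 -0.4 5.6]. Elementwise product with the kernel and sum: 4.8·1 + 3.3·1 + -2.3·0.5 + 5.4·0.5 + -0.4·0.5 + 5.6·1.

15.05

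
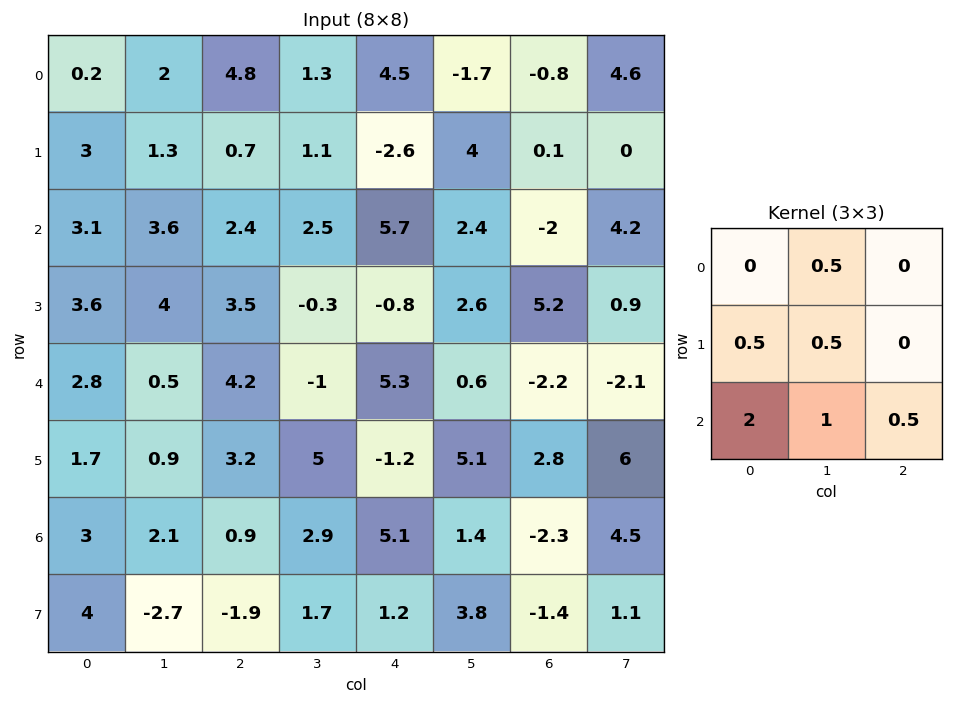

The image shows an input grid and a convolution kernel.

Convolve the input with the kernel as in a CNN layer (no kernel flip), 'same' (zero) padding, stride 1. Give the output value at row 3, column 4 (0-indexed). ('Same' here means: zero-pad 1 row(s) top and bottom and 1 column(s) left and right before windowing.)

5.9

The receptive field on the zero-padded input at this output position is [2.5 5.7 2.4 / -0.3 -0.8 2.6 / -1 5.3 0.6]. Elementwise product with the kernel and sum: 5.7·0.5 + -0.3·0.5 + -0.8·0.5 + -1·2 + 5.3·1 + 0.6·0.5.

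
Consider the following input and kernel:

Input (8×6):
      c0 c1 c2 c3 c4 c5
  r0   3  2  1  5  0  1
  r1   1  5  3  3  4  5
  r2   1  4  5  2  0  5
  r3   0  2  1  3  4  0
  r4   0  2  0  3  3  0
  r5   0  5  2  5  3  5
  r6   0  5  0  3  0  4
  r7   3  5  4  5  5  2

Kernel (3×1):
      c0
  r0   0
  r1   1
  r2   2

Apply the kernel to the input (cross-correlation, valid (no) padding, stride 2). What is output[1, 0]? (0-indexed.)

The receptive field on the input at this output position is [1 / 0 / 0]. Elementwise product with the kernel and sum: 0·1 + 0·2.

0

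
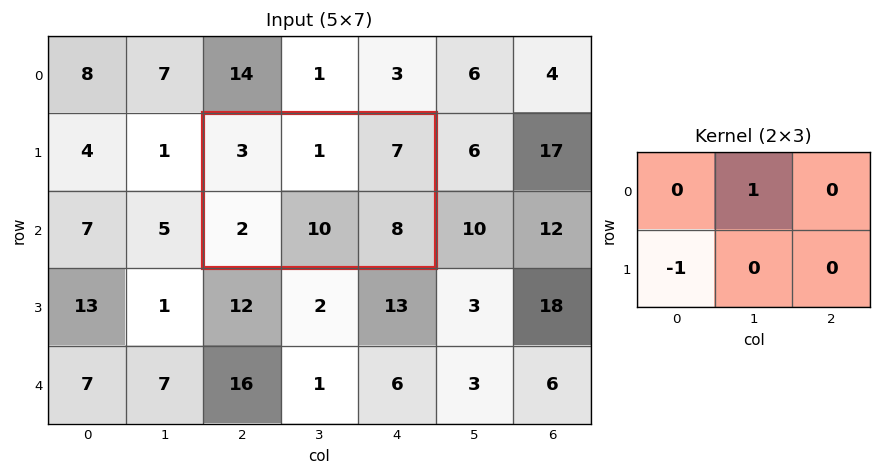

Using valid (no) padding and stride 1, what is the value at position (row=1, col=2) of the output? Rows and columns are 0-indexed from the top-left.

The receptive field on the input at this output position is [3 1 7 / 2 10 8]. Elementwise product with the kernel and sum: 1·1 + 2·-1.

-1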